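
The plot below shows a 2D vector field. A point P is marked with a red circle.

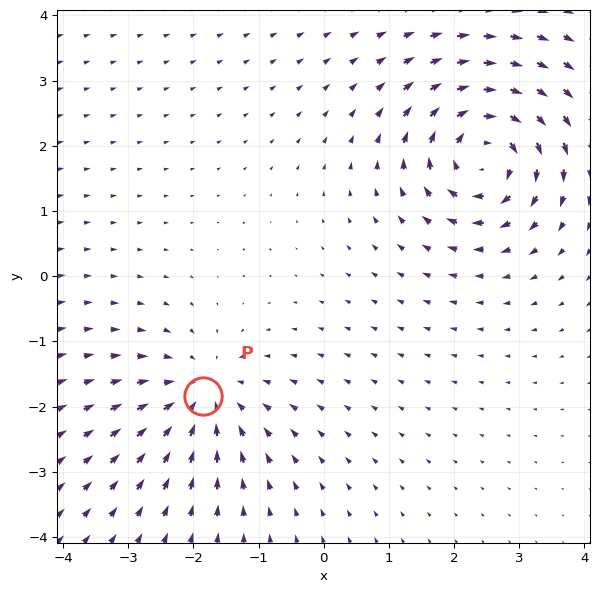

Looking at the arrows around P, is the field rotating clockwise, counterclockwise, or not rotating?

Near P at (-1.9, -1.8) the arrows show no circulation. The curl there is ≈0.

not rotating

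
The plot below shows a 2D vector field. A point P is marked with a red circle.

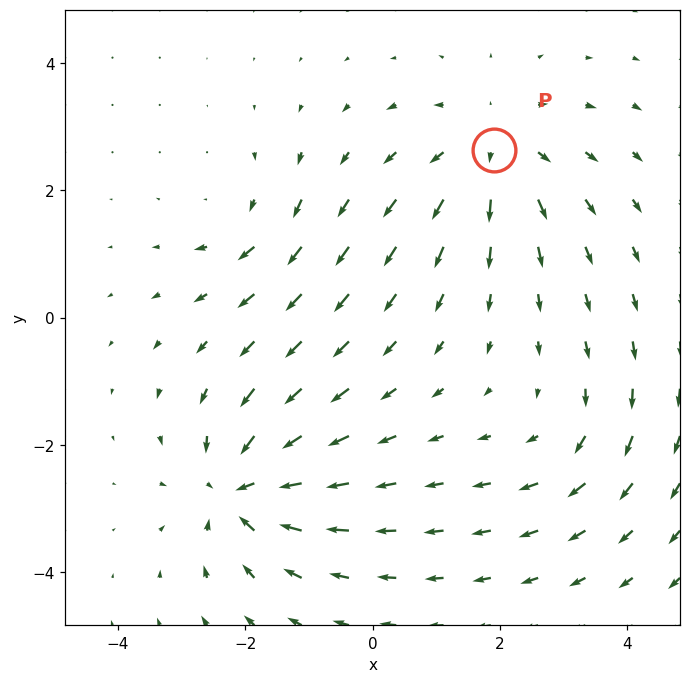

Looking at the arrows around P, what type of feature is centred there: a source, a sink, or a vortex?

source

At P (1.9, 2.6) the arrows spread outward. Divergence about +4, curl ≈0 — positive divergence with near-zero curl is a source.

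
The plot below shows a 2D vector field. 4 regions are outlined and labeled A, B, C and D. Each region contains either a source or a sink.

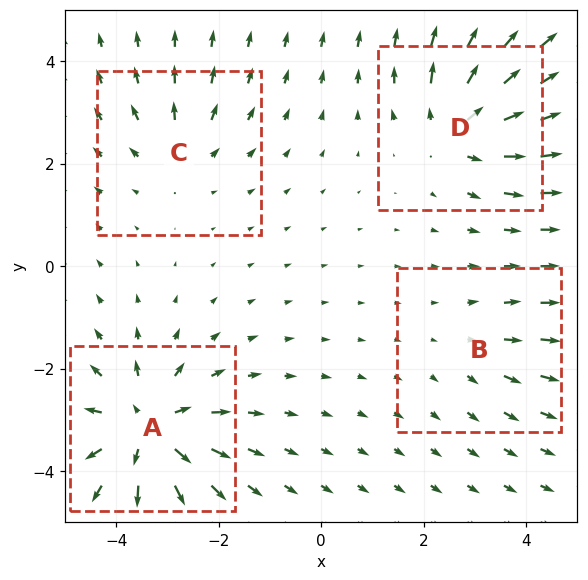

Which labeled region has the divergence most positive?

Divergence at each region's feature centre — A: about +7, B: about +2, C: about +3, D: about +5. Region A is most positive.

A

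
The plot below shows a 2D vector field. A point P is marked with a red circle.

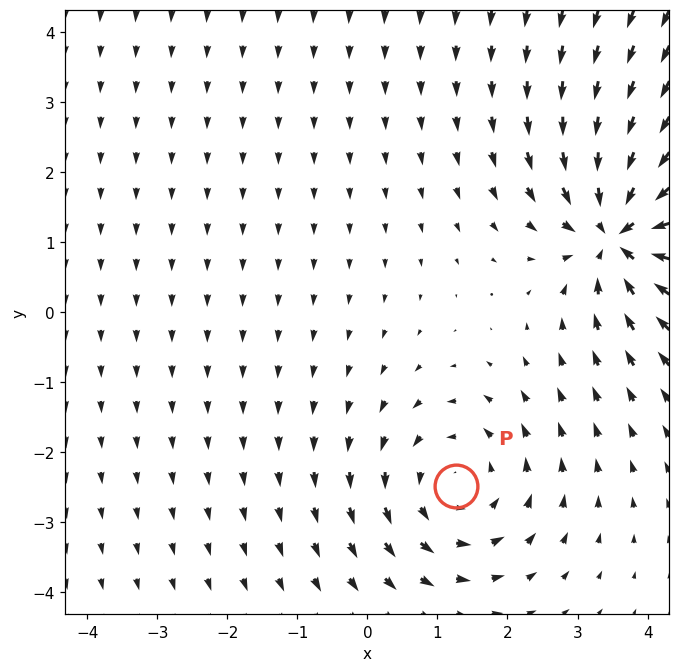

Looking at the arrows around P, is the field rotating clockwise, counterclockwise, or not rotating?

counterclockwise

Near P at (1.3, -2.5) the arrows circulate counterclockwise. The curl (z-component) there is about +2; positive curl means counterclockwise rotation.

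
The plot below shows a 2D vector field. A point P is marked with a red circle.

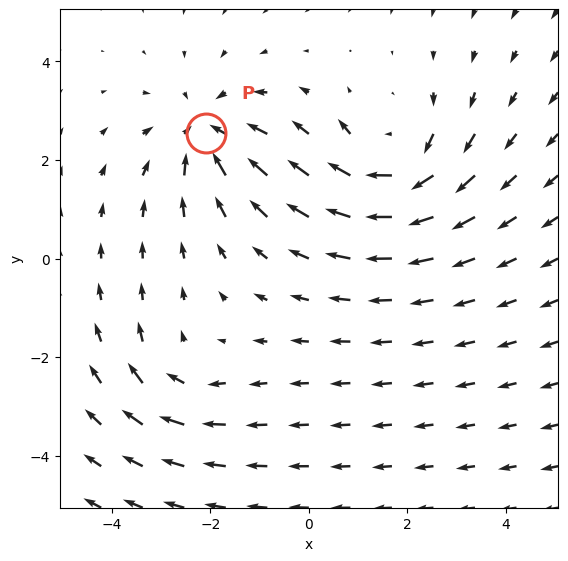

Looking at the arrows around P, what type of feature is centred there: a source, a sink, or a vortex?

At P (-2.1, 2.5) the arrows converge inward. Divergence about -4, curl ≈0 — negative divergence with near-zero curl is a sink.

sink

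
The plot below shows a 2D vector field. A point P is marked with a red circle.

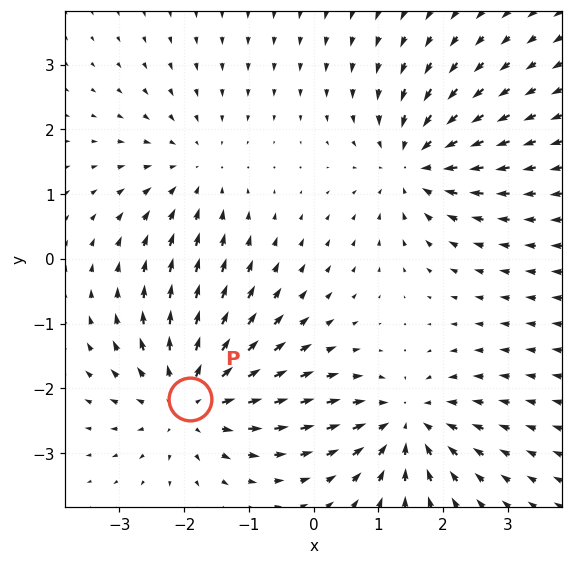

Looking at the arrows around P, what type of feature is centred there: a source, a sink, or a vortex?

At P (-1.9, -2.2) the arrows spread outward. Divergence about +4, curl ≈0 — positive divergence with near-zero curl is a source.

source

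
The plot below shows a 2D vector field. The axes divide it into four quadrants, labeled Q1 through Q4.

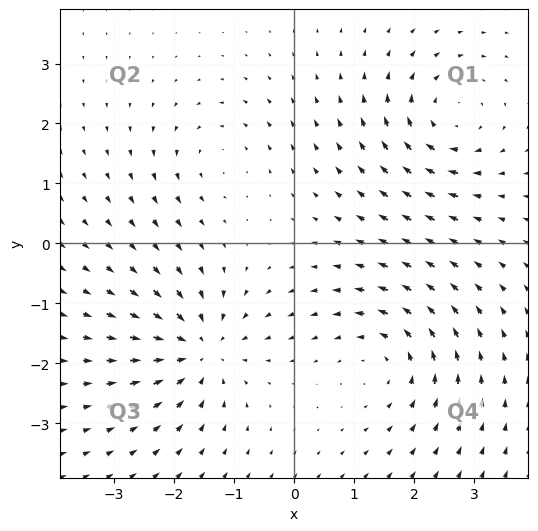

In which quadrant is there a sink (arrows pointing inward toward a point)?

The sink sits at approximately (-1.6, -1.8), which lies in quadrant Q3. The divergence there is about -6, negative as expected for a sink.

Q3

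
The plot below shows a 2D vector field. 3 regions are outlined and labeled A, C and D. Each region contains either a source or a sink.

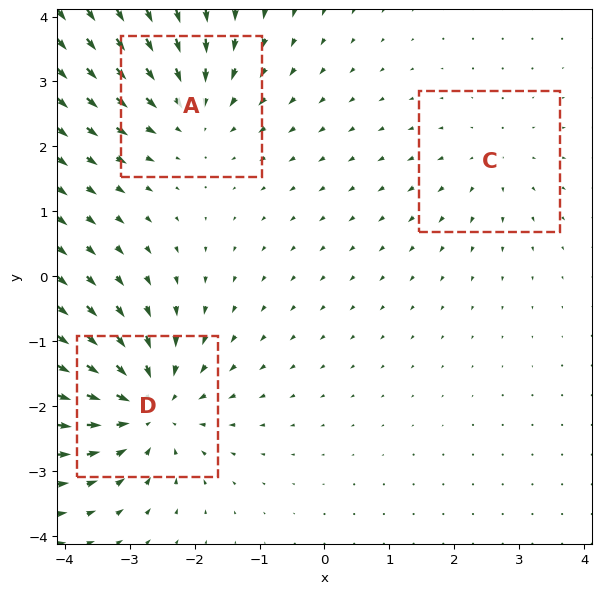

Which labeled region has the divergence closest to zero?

Divergence at each region's feature centre — A: about -3, C: about +2, D: about -5. Region C is closest to zero.

C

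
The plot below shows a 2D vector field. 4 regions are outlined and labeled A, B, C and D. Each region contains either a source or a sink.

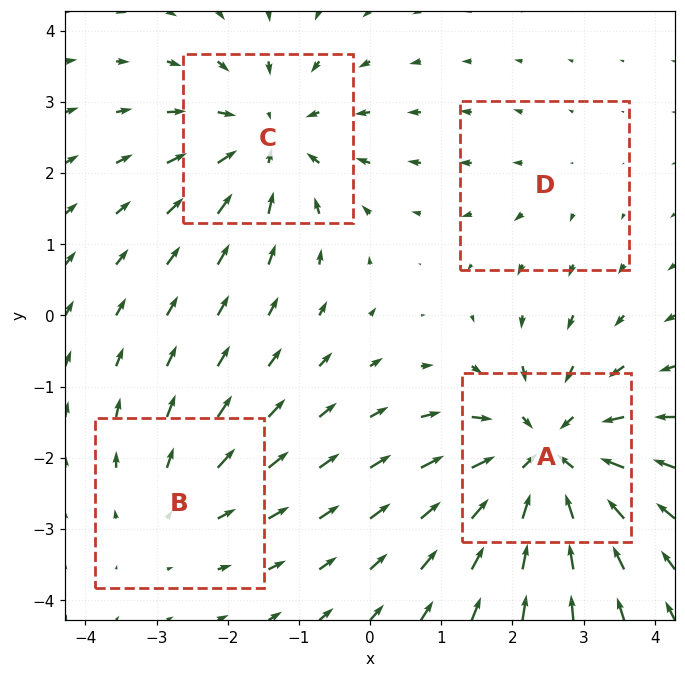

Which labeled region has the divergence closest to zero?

D

Divergence at each region's feature centre — A: about -6, B: about +3, C: about -4, D: about +2. Region D is closest to zero.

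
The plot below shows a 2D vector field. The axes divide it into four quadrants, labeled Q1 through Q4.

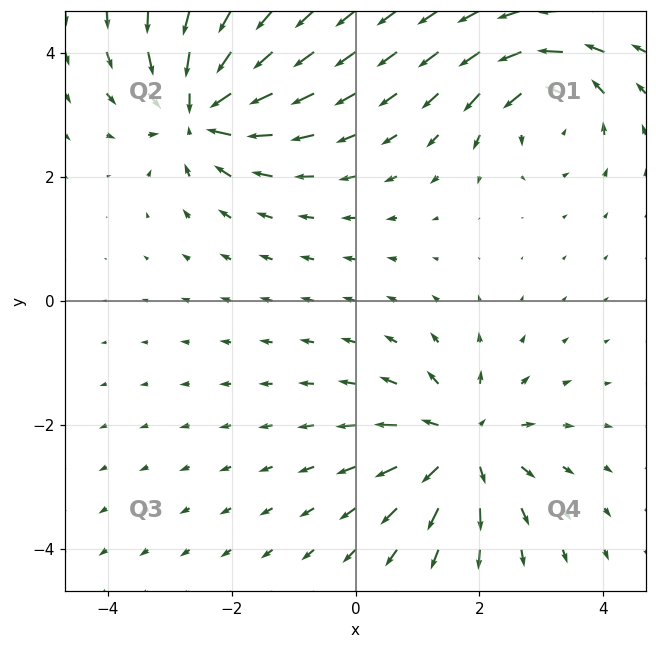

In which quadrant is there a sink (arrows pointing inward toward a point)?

Q2

The sink sits at approximately (-2.5, 3.1), which lies in quadrant Q2. The divergence there is about -6, negative as expected for a sink.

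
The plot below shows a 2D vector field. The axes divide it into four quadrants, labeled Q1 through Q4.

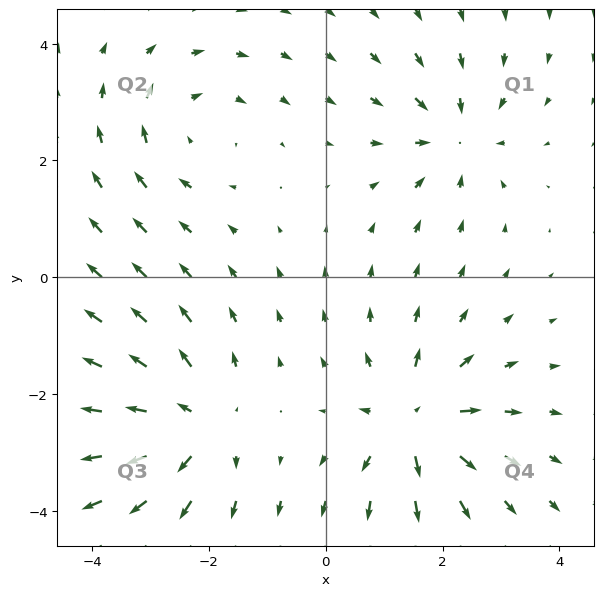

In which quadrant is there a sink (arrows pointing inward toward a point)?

Q1

The sink sits at approximately (2.2, 2.4), which lies in quadrant Q1. The divergence there is about -4, negative as expected for a sink.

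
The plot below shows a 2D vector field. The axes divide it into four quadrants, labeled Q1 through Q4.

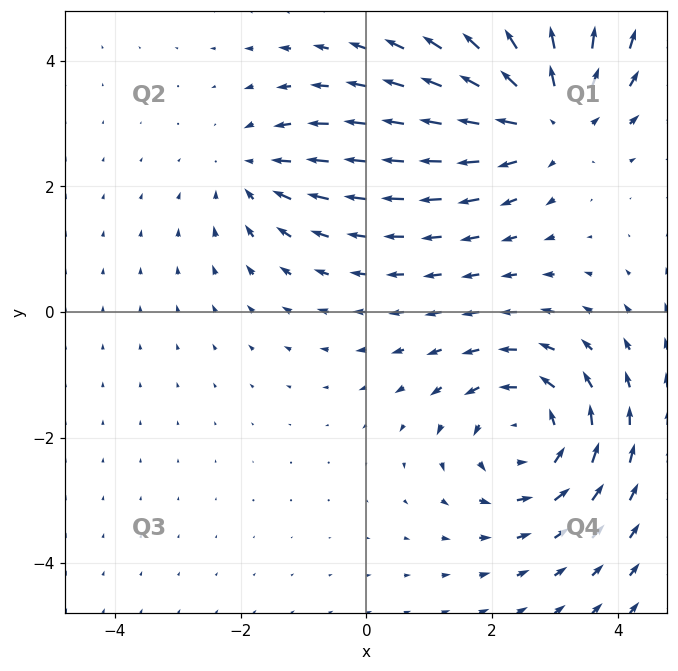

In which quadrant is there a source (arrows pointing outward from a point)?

Q1

The source sits at approximately (2.9, 3.1), which lies in quadrant Q1. The divergence there is about +4, positive as expected for a source.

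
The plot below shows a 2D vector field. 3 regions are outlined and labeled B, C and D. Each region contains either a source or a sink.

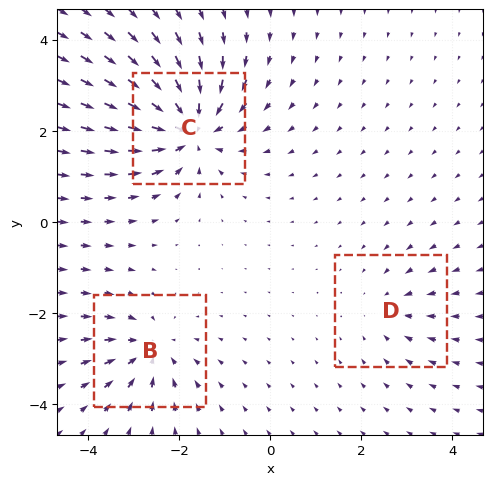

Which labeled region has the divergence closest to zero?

D

Divergence at each region's feature centre — B: about -4, C: about -6, D: about -2. Region D is closest to zero.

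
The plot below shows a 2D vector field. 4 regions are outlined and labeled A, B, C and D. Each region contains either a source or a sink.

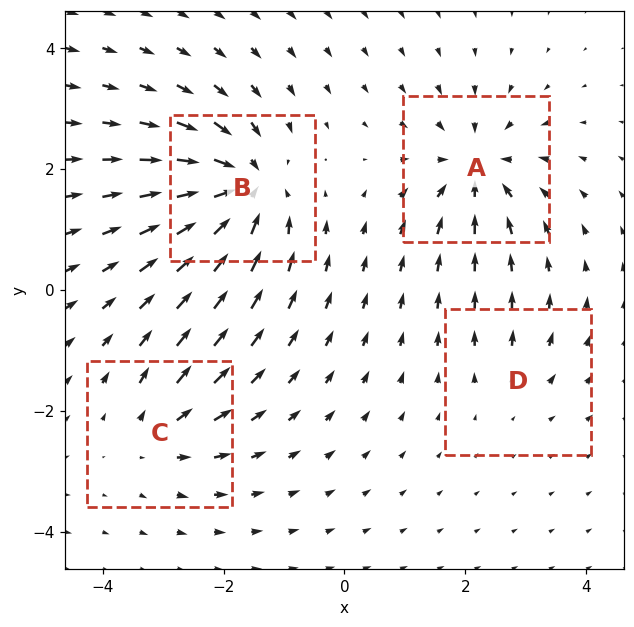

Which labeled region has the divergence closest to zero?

Divergence at each region's feature centre — A: about -6, B: about -8, C: about +4, D: about +2. Region D is closest to zero.

D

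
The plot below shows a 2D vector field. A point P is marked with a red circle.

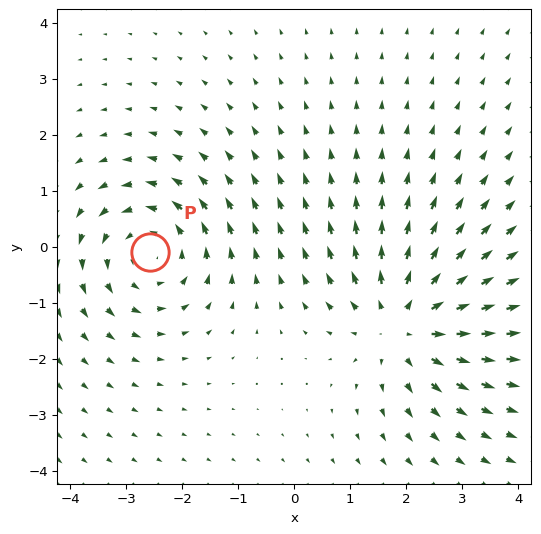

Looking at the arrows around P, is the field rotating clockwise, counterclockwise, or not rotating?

Near P at (-2.6, -0.1) the arrows circulate counterclockwise. The curl (z-component) there is about +4; positive curl means counterclockwise rotation.

counterclockwise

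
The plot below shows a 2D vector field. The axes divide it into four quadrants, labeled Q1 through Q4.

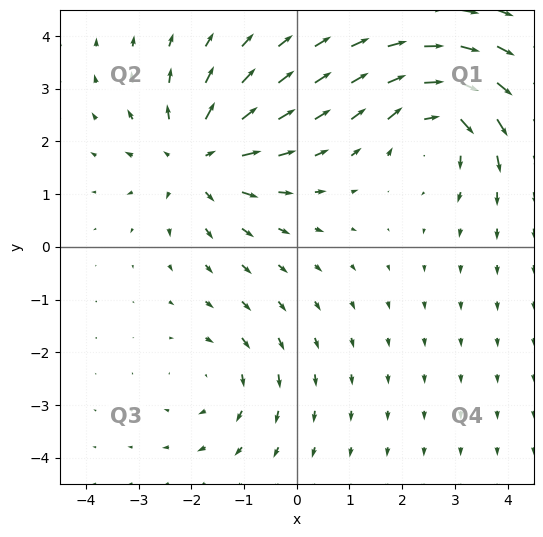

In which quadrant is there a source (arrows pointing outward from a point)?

The source sits at approximately (-1.9, 1.7), which lies in quadrant Q2. The divergence there is about +5, positive as expected for a source.

Q2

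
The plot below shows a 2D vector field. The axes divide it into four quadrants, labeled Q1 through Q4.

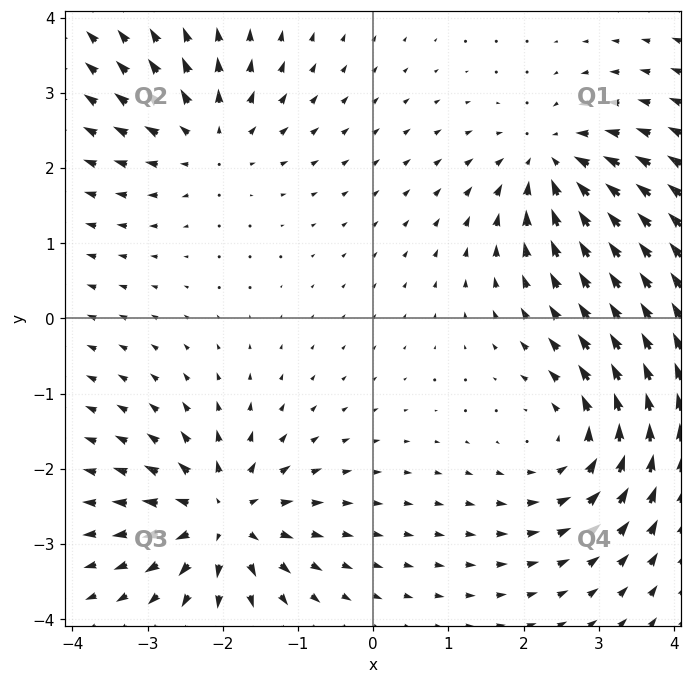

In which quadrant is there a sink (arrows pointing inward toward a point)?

The sink sits at approximately (2.4, 2.1), which lies in quadrant Q1. The divergence there is about -5, negative as expected for a sink.

Q1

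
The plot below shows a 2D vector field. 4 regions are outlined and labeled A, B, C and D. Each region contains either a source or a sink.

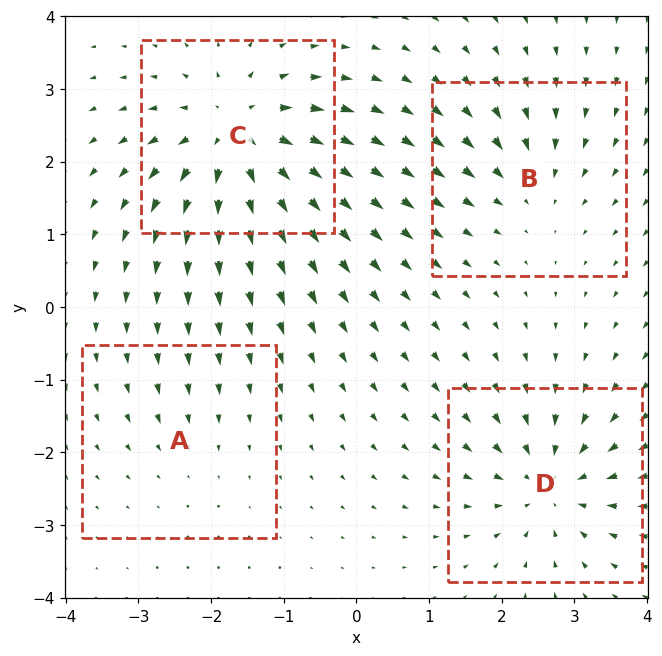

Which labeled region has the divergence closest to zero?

A

Divergence at each region's feature centre — A: about -2, B: about -4, C: about +8, D: about -6. Region A is closest to zero.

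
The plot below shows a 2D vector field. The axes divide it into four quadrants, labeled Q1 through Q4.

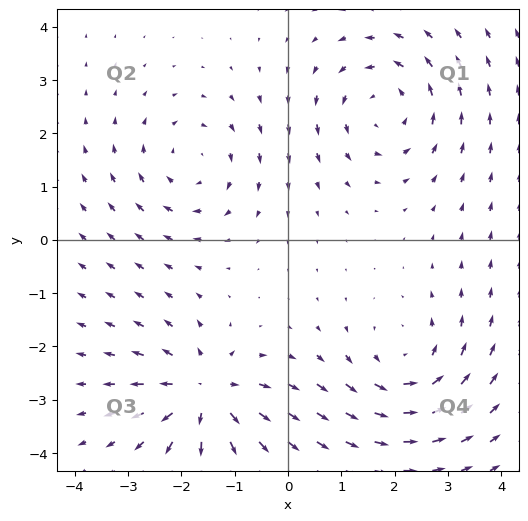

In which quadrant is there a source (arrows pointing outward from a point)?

The source sits at approximately (-1.5, -2.9), which lies in quadrant Q3. The divergence there is about +5, positive as expected for a source.

Q3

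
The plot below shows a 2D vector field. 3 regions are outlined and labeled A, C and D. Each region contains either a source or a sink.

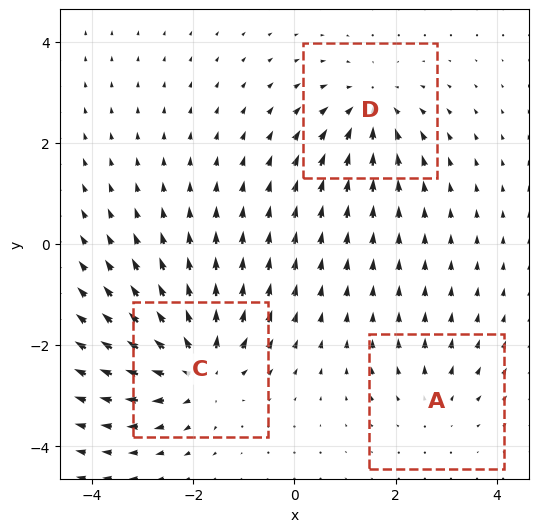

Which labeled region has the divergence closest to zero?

Divergence at each region's feature centre — A: about +2, C: about +5, D: about -4. Region A is closest to zero.

A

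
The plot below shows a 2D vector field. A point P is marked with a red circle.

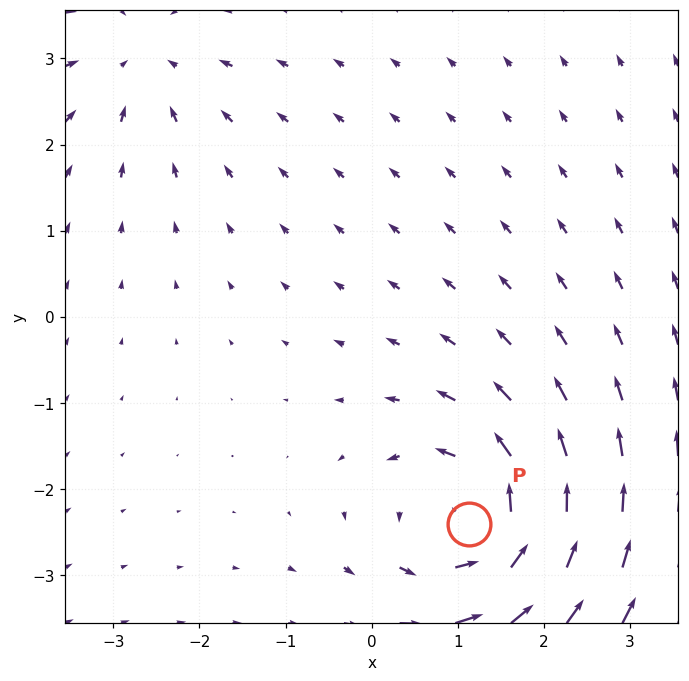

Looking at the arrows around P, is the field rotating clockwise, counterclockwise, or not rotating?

Near P at (1.1, -2.4) the arrows circulate counterclockwise. The curl (z-component) there is about +5; positive curl means counterclockwise rotation.

counterclockwise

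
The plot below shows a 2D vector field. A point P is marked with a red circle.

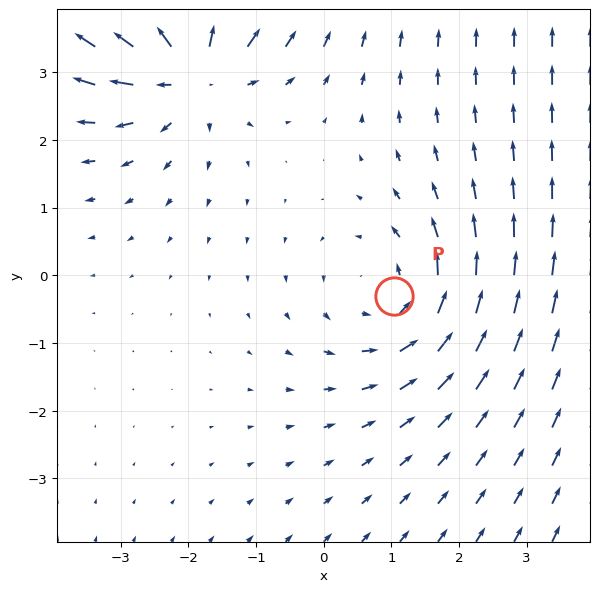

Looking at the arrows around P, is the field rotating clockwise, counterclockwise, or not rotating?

Near P at (1.0, -0.3) the arrows circulate counterclockwise. The curl (z-component) there is about +2; positive curl means counterclockwise rotation.

counterclockwise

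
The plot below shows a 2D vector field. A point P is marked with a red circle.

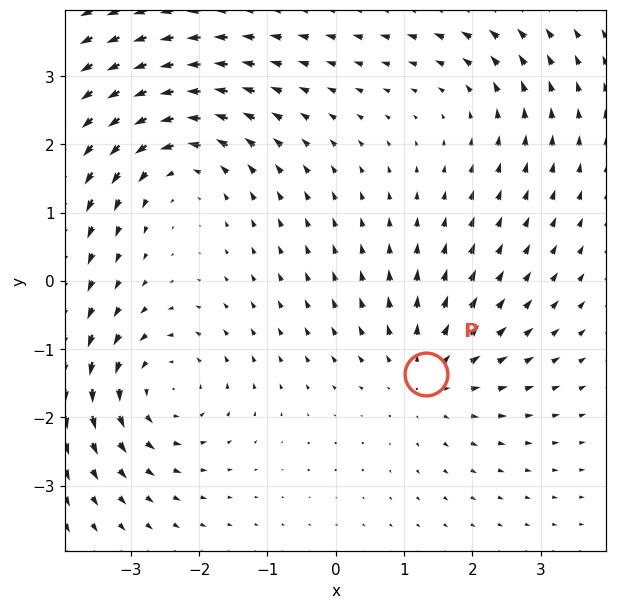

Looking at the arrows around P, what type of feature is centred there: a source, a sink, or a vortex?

source

At P (1.3, -1.4) the arrows spread outward. Divergence about +4, curl ≈0 — positive divergence with near-zero curl is a source.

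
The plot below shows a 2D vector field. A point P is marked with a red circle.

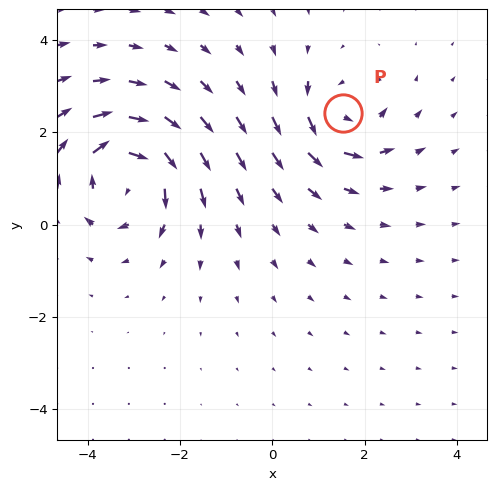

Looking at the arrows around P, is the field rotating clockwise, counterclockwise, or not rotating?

counterclockwise

Near P at (1.5, 2.4) the arrows circulate counterclockwise. The curl (z-component) there is about +4; positive curl means counterclockwise rotation.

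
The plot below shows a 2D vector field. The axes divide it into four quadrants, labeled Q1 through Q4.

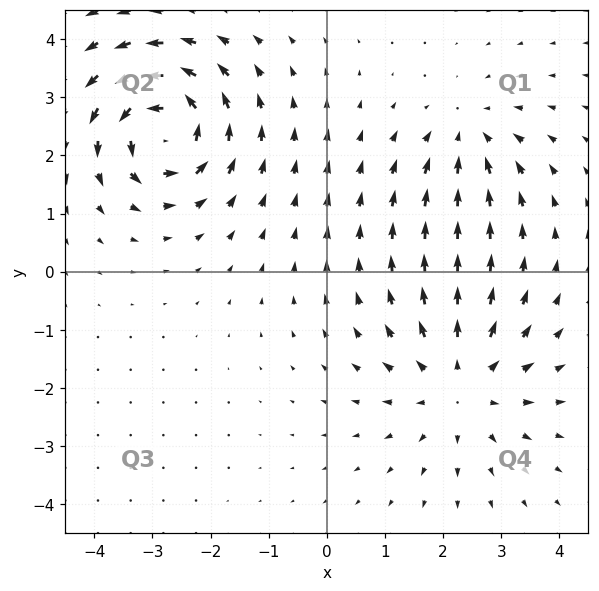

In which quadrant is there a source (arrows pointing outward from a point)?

The source sits at approximately (2.3, -1.9), which lies in quadrant Q4. The divergence there is about +4, positive as expected for a source.

Q4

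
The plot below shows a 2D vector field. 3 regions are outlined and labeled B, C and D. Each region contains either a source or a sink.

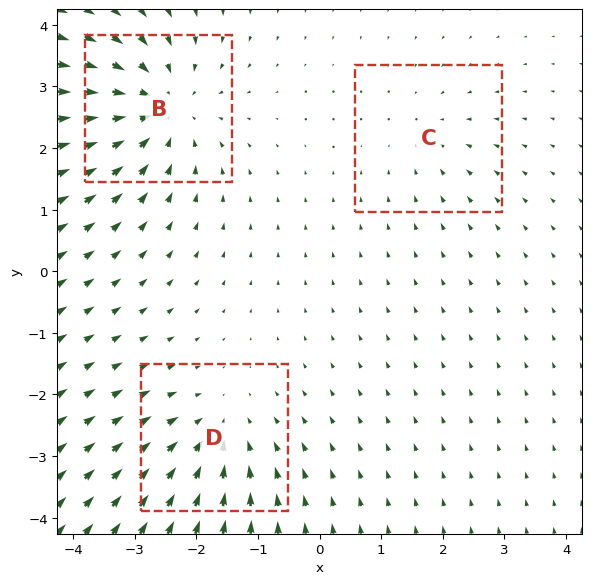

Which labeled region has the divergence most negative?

B

Divergence at each region's feature centre — B: about -4, C: about -2, D: about -3. Region B is most negative.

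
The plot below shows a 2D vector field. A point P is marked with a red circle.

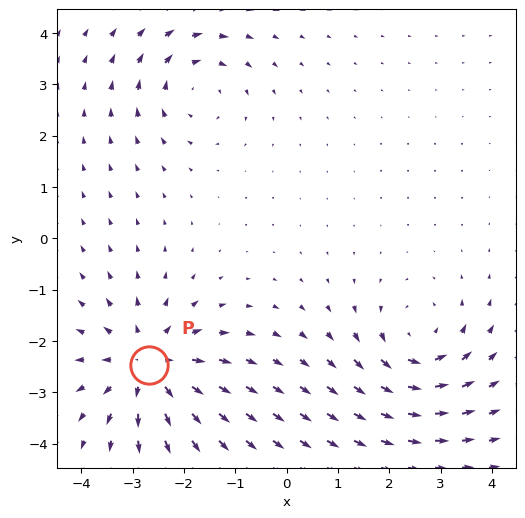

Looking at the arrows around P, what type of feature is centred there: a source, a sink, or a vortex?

source

At P (-2.7, -2.5) the arrows spread outward. Divergence about +5, curl ≈0 — positive divergence with near-zero curl is a source.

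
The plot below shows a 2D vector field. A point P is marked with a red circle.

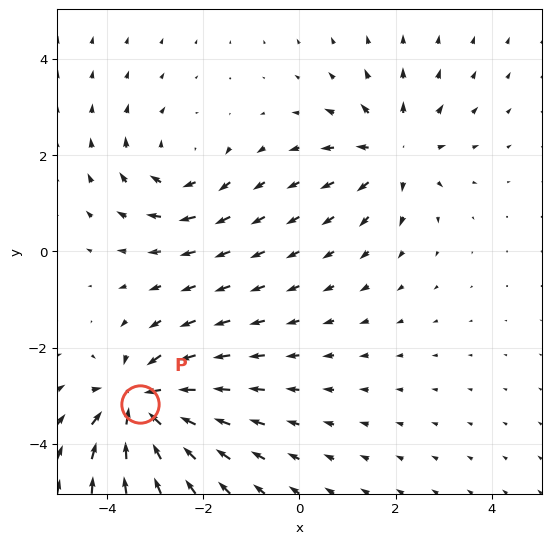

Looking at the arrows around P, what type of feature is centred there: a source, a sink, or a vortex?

sink

At P (-3.3, -3.2) the arrows converge inward. Divergence about -6, curl ≈0 — negative divergence with near-zero curl is a sink.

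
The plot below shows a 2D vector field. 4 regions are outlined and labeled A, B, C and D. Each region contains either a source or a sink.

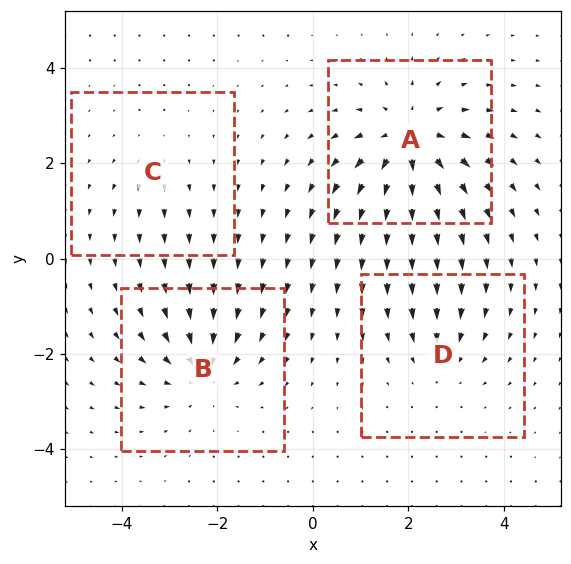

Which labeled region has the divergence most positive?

A

Divergence at each region's feature centre — A: about +7, B: about -5, C: about +2, D: about -3. Region A is most positive.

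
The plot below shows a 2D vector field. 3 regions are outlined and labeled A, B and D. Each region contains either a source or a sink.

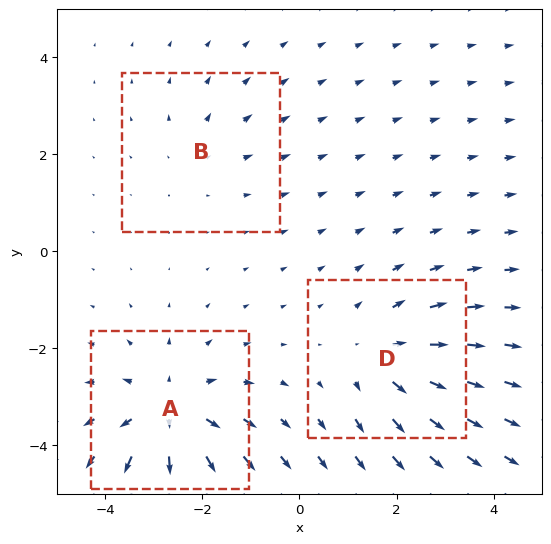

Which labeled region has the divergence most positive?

A

Divergence at each region's feature centre — A: about +4, B: about +2, D: about +3. Region A is most positive.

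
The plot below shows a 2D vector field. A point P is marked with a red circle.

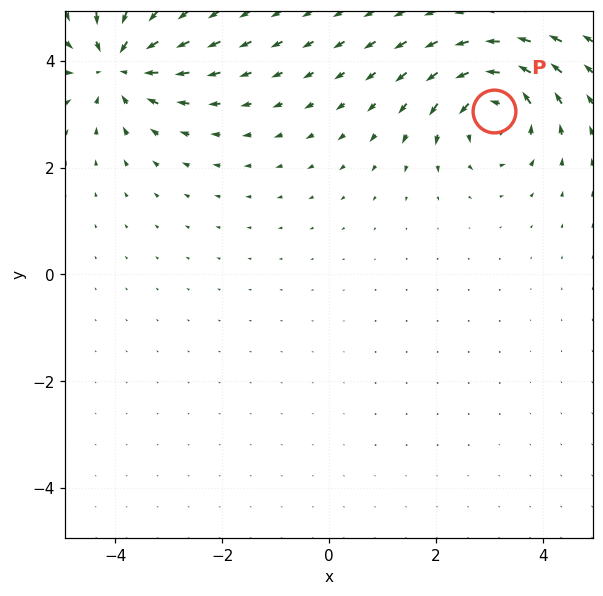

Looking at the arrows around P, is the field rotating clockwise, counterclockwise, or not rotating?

Near P at (3.1, 3.1) the arrows circulate counterclockwise. The curl (z-component) there is about +5; positive curl means counterclockwise rotation.

counterclockwise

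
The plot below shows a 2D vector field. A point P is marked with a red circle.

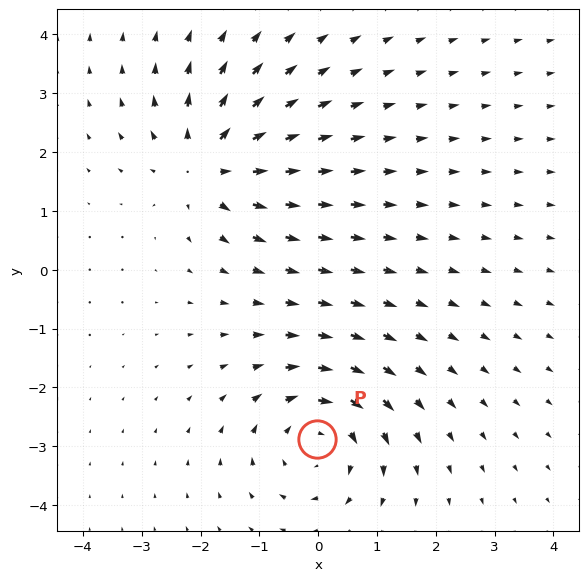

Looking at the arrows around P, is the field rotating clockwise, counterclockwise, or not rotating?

clockwise

Near P at (-0.0, -2.9) the arrows circulate clockwise. The curl (z-component) there is about -4; negative curl means clockwise rotation.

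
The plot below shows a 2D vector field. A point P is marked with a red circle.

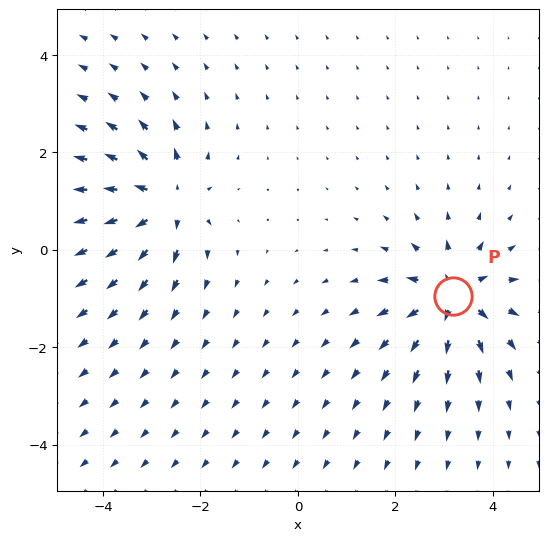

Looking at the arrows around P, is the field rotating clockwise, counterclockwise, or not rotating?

not rotating

Near P at (3.2, -1.0) the arrows show no circulation. The curl there is ≈0.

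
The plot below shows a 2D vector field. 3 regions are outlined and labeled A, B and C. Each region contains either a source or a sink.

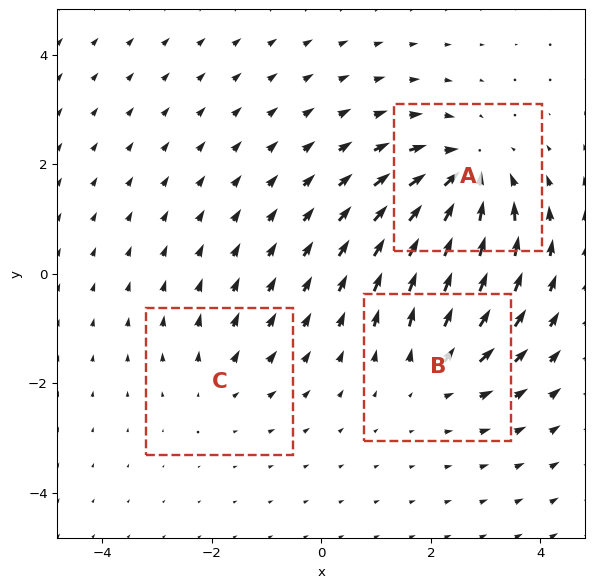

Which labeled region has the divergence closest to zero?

Divergence at each region's feature centre — A: about -4, B: about +3, C: about +2. Region C is closest to zero.

C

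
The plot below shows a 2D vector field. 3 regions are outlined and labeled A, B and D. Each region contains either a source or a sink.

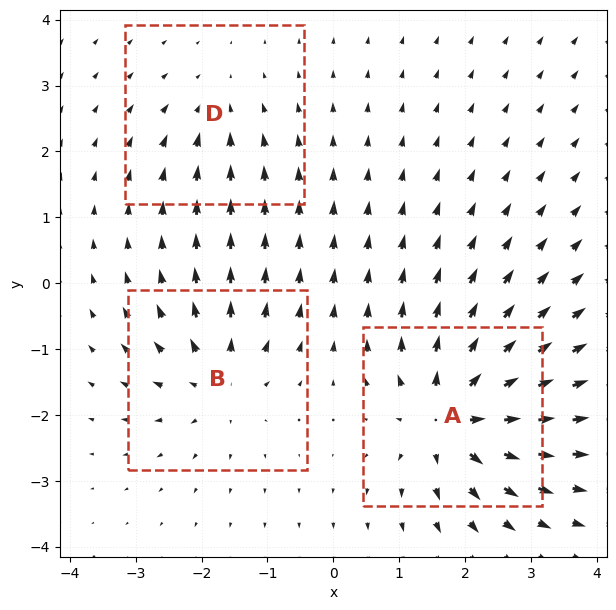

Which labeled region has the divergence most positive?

A

Divergence at each region's feature centre — A: about +6, B: about +4, D: about -2. Region A is most positive.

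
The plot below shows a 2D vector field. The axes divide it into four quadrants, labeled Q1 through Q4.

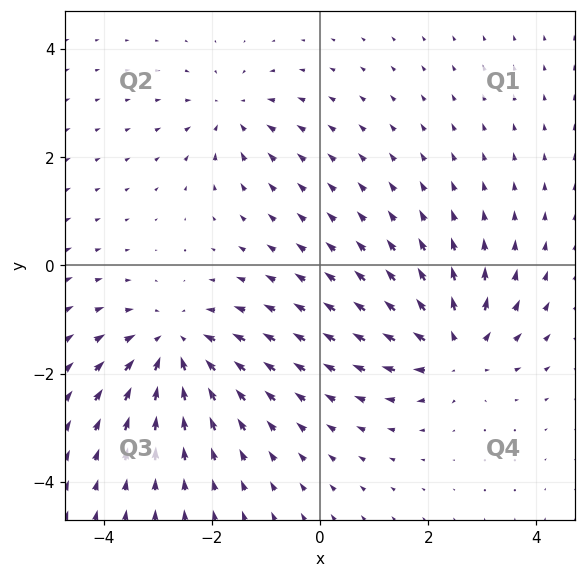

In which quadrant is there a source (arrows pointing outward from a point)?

The source sits at approximately (2.5, -1.5), which lies in quadrant Q4. The divergence there is about +5, positive as expected for a source.

Q4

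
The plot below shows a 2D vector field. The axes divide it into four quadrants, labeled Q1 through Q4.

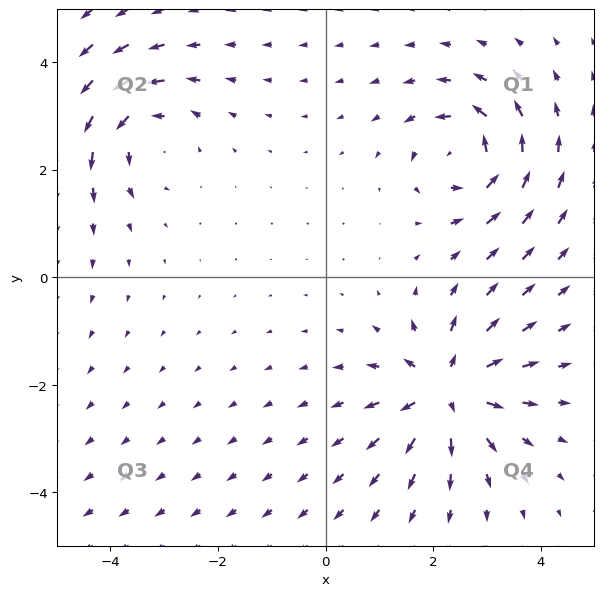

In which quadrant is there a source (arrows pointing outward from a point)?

The source sits at approximately (2.3, -2.1), which lies in quadrant Q4. The divergence there is about +5, positive as expected for a source.

Q4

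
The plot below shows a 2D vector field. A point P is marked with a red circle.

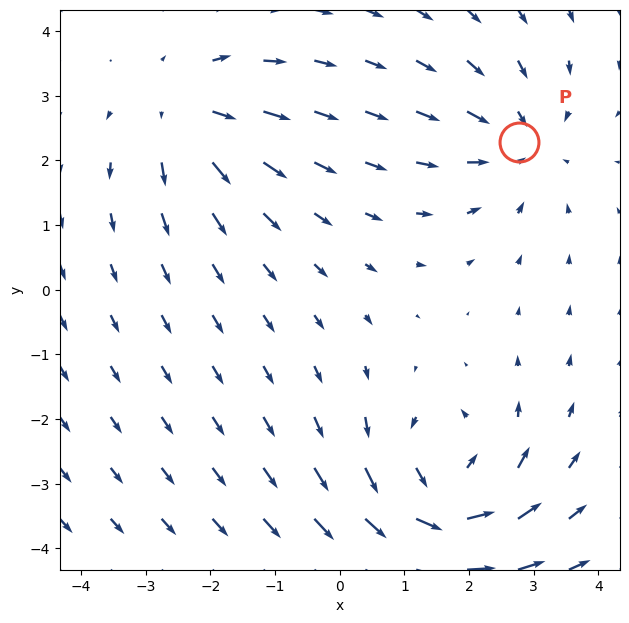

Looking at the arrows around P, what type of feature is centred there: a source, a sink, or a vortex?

sink

At P (2.8, 2.3) the arrows converge inward. Divergence about -3, curl ≈0 — negative divergence with near-zero curl is a sink.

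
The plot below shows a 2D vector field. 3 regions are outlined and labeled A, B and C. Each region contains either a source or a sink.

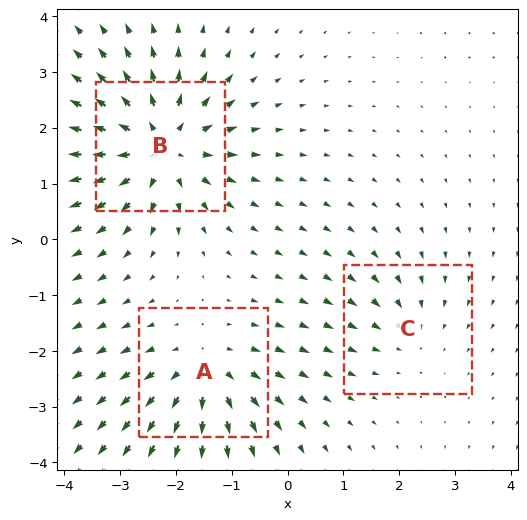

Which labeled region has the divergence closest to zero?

C

Divergence at each region's feature centre — A: about +4, B: about +5, C: about -2. Region C is closest to zero.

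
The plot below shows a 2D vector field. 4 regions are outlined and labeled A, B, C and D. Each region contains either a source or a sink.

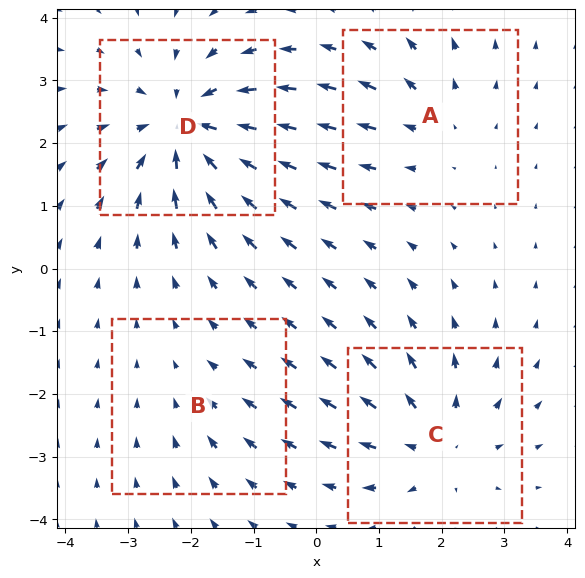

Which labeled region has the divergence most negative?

D

Divergence at each region's feature centre — A: about +3, B: about -2, C: about +4, D: about -6. Region D is most negative.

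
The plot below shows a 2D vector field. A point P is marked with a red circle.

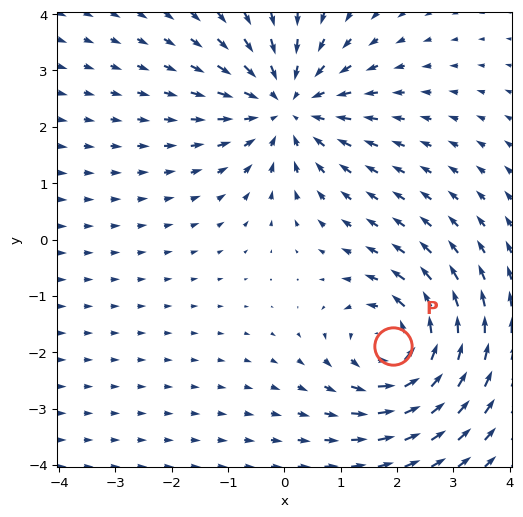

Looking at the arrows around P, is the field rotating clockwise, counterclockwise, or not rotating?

Near P at (1.9, -1.9) the arrows circulate counterclockwise. The curl (z-component) there is about +4; positive curl means counterclockwise rotation.

counterclockwise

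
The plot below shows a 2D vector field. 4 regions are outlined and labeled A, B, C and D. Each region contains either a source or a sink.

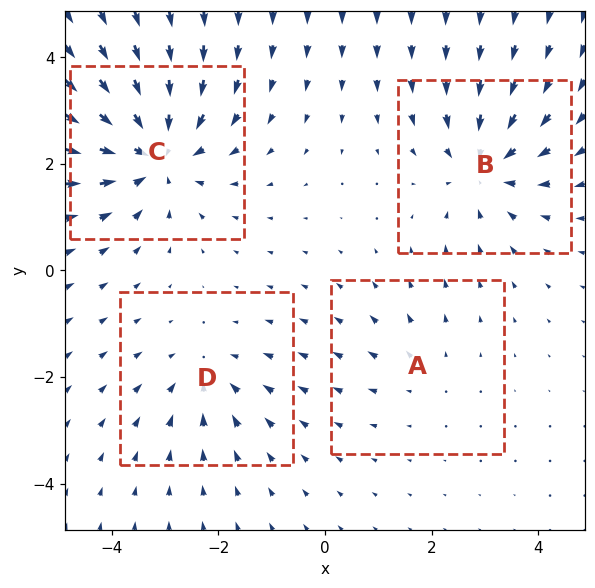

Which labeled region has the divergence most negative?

C

Divergence at each region's feature centre — A: about +2, B: about -5, C: about -6, D: about -3. Region C is most negative.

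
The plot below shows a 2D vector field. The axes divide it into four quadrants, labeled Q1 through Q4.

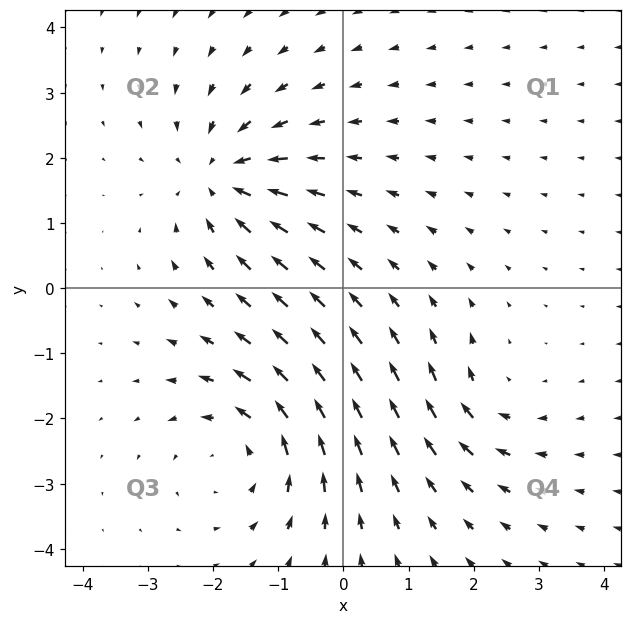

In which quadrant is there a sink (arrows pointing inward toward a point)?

The sink sits at approximately (-1.9, 1.7), which lies in quadrant Q2. The divergence there is about -5, negative as expected for a sink.

Q2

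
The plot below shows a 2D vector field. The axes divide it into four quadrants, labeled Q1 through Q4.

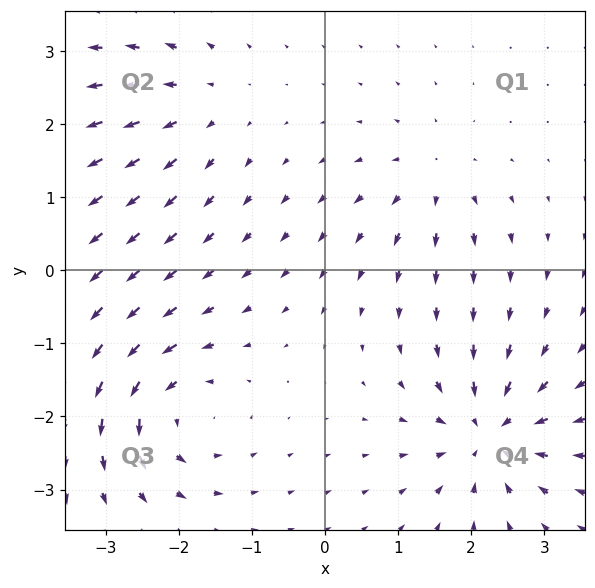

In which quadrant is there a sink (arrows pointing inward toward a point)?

The sink sits at approximately (2.2, -2.2), which lies in quadrant Q4. The divergence there is about -6, negative as expected for a sink.

Q4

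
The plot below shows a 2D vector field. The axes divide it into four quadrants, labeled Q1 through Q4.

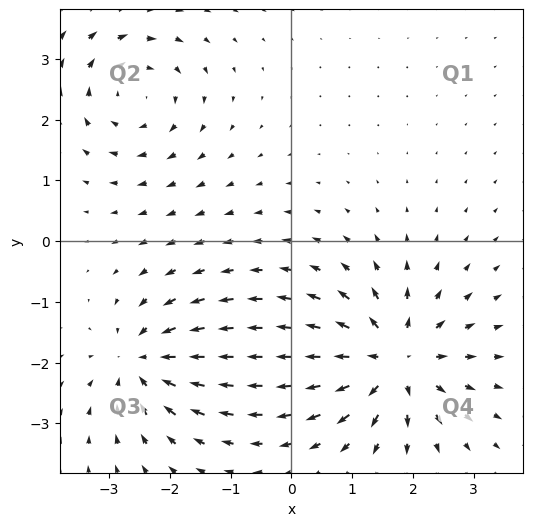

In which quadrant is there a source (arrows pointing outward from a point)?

Q4

The source sits at approximately (1.7, -2.0), which lies in quadrant Q4. The divergence there is about +6, positive as expected for a source.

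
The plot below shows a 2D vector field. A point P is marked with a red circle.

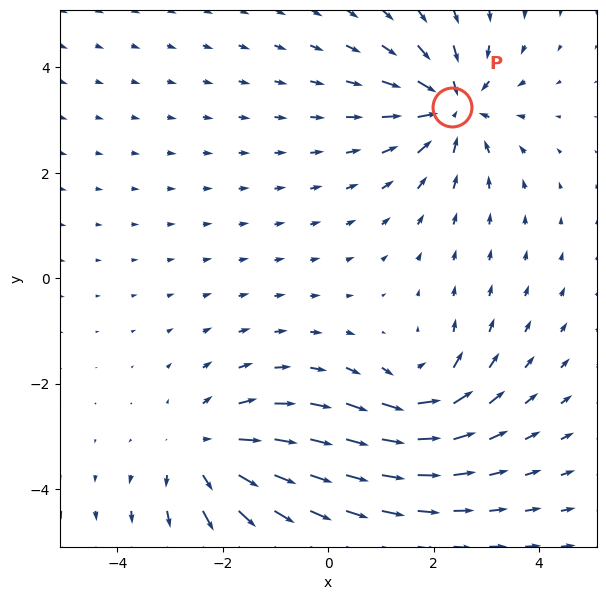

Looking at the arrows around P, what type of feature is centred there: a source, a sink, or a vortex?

sink

At P (2.3, 3.3) the arrows converge inward. Divergence about -5, curl ≈0 — negative divergence with near-zero curl is a sink.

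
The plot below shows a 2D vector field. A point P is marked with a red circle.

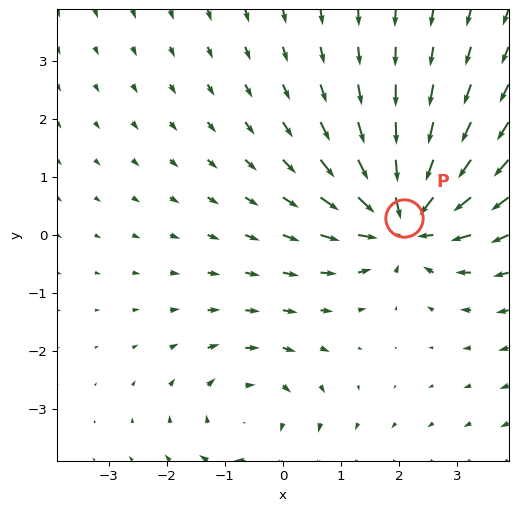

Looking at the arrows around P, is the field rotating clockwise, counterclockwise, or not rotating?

not rotating

Near P at (2.1, 0.3) the arrows show no circulation. The curl there is ≈0.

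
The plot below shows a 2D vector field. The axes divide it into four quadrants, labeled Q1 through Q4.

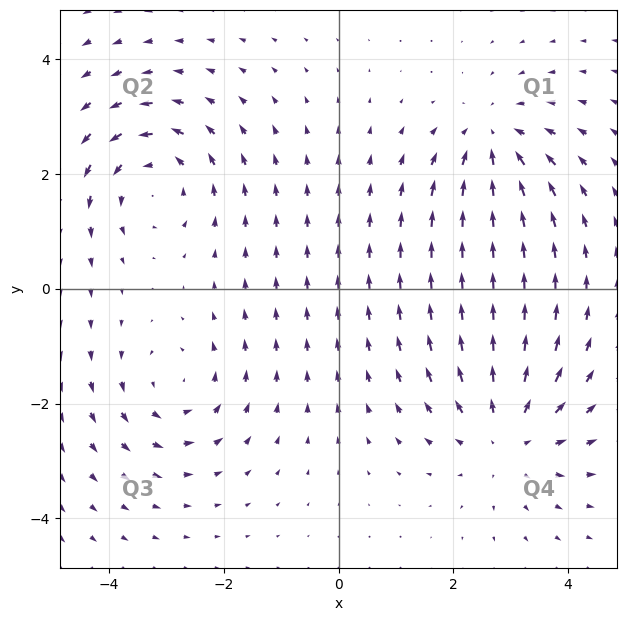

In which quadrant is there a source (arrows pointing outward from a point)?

Q4

The source sits at approximately (2.9, -2.5), which lies in quadrant Q4. The divergence there is about +4, positive as expected for a source.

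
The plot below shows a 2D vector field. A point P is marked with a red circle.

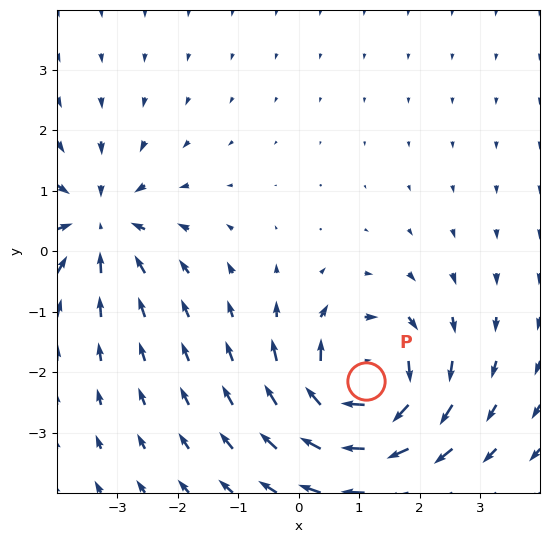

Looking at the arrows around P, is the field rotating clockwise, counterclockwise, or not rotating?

clockwise

Near P at (1.1, -2.2) the arrows circulate clockwise. The curl (z-component) there is about -6; negative curl means clockwise rotation.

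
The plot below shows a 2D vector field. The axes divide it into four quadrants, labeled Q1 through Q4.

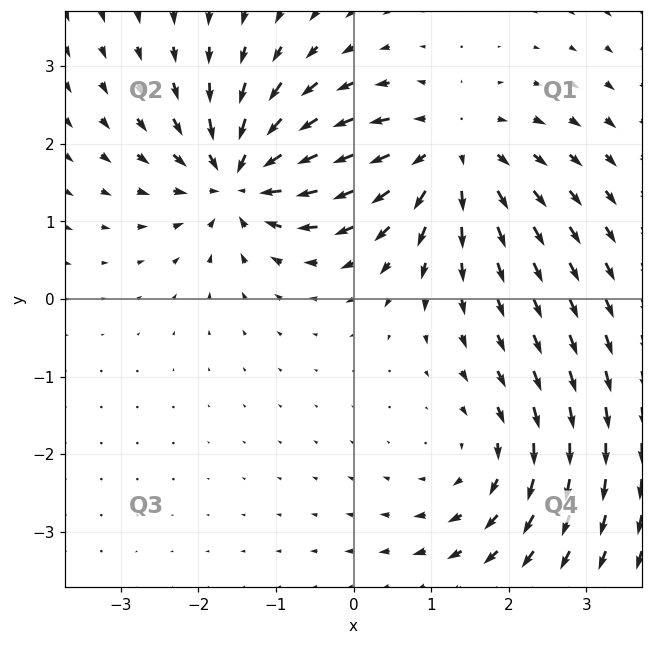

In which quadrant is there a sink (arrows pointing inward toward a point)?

The sink sits at approximately (-1.4, 1.6), which lies in quadrant Q2. The divergence there is about -7, negative as expected for a sink.

Q2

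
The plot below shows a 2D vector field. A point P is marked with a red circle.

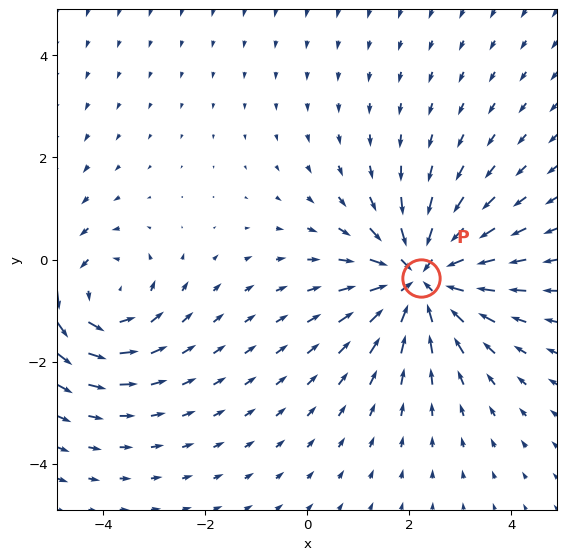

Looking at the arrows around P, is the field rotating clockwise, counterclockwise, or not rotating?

not rotating

Near P at (2.2, -0.4) the arrows show no circulation. The curl there is ≈0.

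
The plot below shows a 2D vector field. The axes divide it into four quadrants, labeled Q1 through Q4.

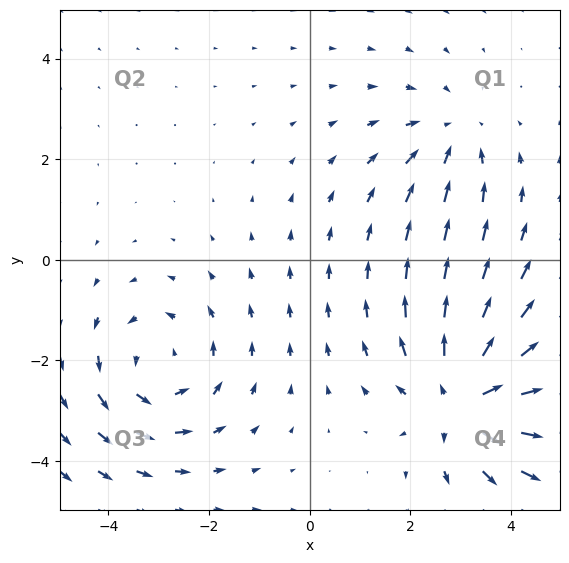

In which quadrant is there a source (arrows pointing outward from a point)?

Q4

The source sits at approximately (3.1, -2.8), which lies in quadrant Q4. The divergence there is about +4, positive as expected for a source.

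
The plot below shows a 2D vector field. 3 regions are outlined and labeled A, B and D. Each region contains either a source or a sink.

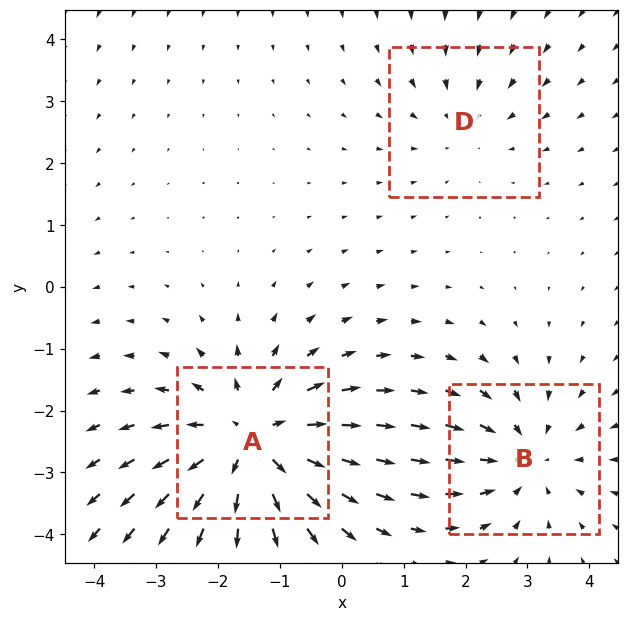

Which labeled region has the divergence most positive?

A

Divergence at each region's feature centre — A: about +4, B: about -3, D: about -2. Region A is most positive.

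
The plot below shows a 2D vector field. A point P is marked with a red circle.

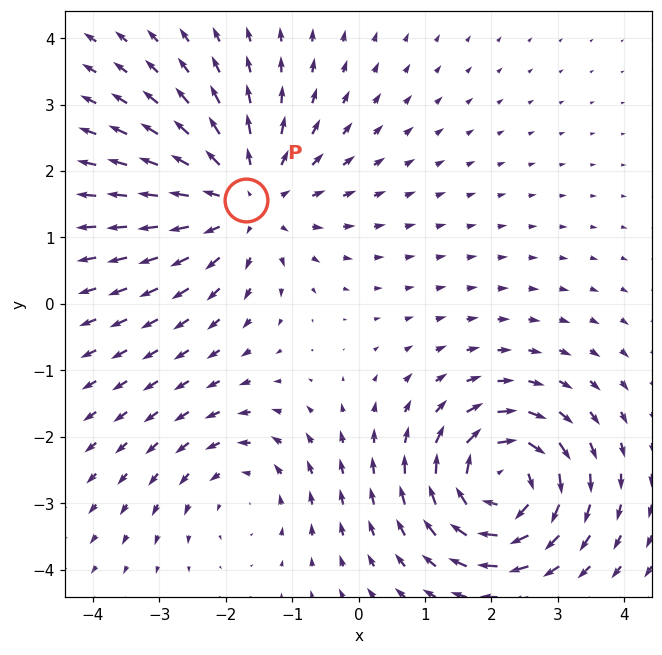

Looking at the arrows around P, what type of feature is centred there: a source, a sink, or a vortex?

source

At P (-1.7, 1.6) the arrows spread outward. Divergence about +4, curl ≈0 — positive divergence with near-zero curl is a source.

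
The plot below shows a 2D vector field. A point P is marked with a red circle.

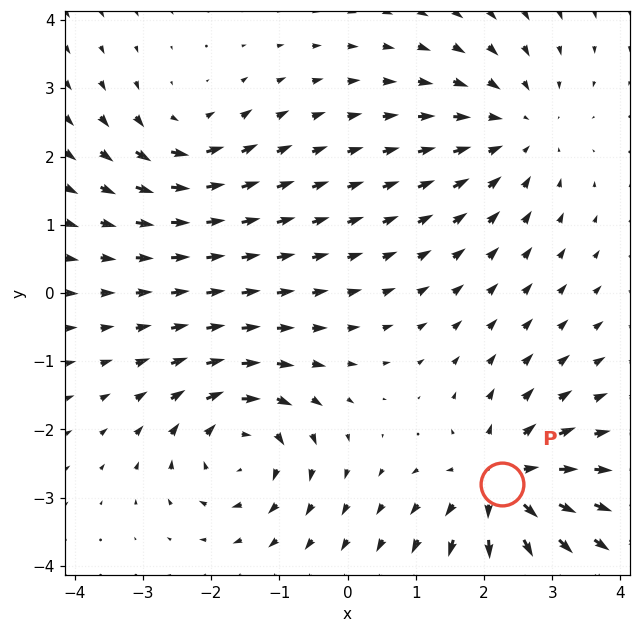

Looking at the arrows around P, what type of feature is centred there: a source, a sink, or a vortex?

At P (2.3, -2.8) the arrows spread outward. Divergence about +7, curl ≈0 — positive divergence with near-zero curl is a source.

source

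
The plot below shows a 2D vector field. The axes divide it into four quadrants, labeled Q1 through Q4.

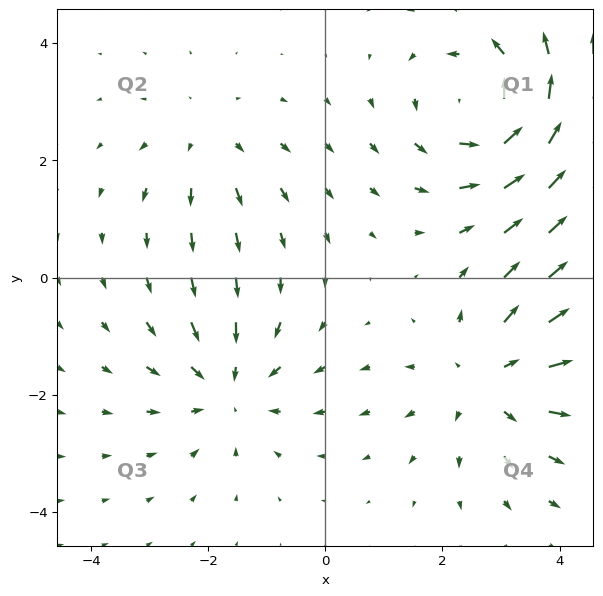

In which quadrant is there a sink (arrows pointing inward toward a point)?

Q3

The sink sits at approximately (-1.6, -1.9), which lies in quadrant Q3. The divergence there is about -3, negative as expected for a sink.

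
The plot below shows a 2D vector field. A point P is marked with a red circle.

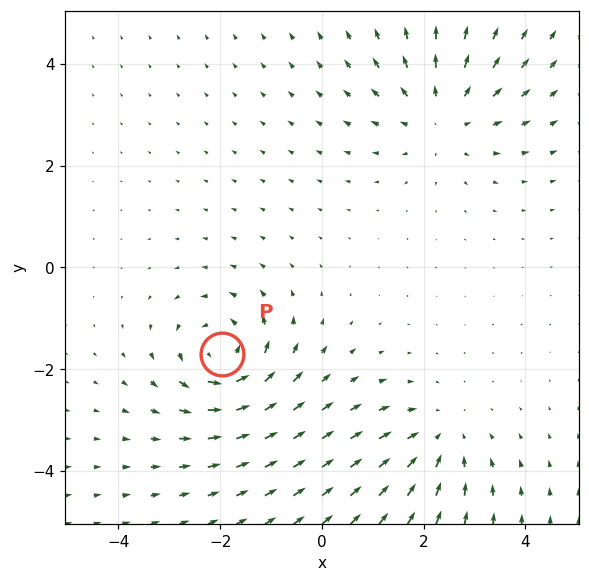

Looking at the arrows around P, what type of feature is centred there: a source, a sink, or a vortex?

vortex

At P (-2.0, -1.7) the arrows circulate counterclockwise. Divergence ≈0, curl about +5 — near-zero divergence with nonzero curl is a vortex.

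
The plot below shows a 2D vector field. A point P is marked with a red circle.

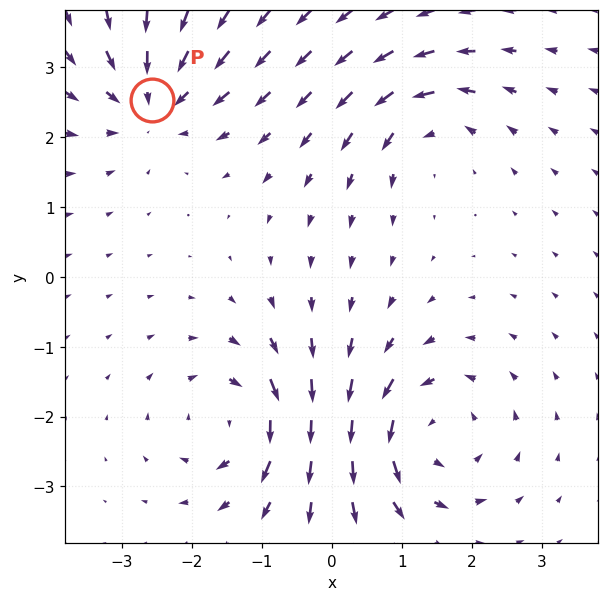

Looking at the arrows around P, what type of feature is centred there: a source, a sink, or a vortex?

At P (-2.6, 2.5) the arrows converge inward. Divergence about -5, curl ≈0 — negative divergence with near-zero curl is a sink.

sink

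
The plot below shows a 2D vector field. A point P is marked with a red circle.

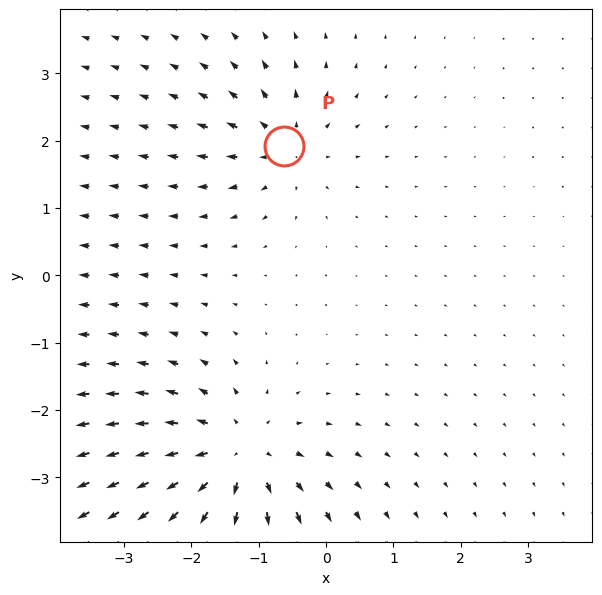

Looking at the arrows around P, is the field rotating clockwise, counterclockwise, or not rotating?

Near P at (-0.6, 1.9) the arrows show no circulation. The curl there is ≈0.

not rotating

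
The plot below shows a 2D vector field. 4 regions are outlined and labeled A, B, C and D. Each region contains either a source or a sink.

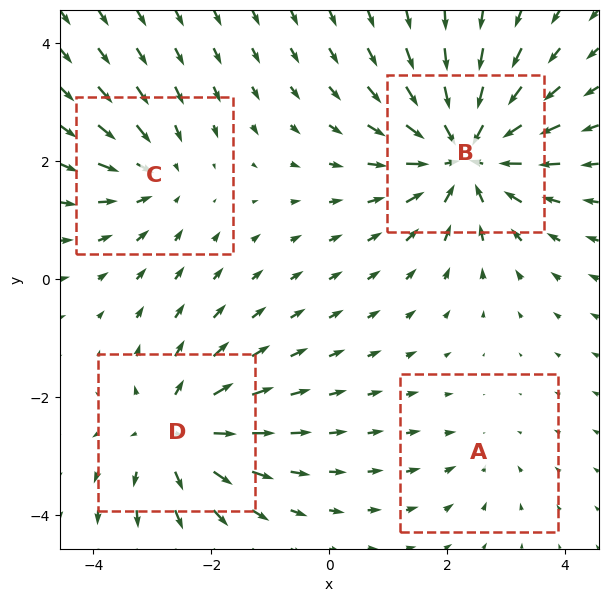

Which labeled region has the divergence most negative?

Divergence at each region's feature centre — A: about -2, B: about -7, C: about -4, D: about +5. Region B is most negative.

B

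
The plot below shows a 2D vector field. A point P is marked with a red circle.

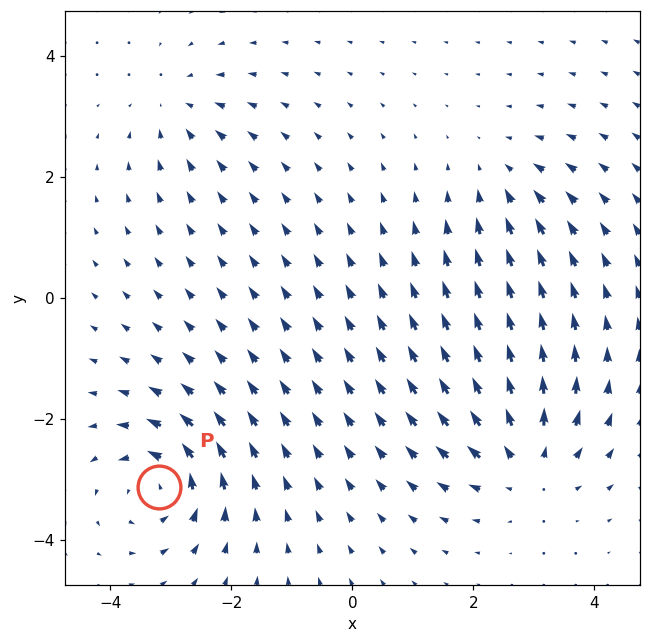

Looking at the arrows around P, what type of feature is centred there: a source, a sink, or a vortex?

At P (-3.2, -3.1) the arrows circulate counterclockwise. Divergence ≈0, curl about +6 — near-zero divergence with nonzero curl is a vortex.

vortex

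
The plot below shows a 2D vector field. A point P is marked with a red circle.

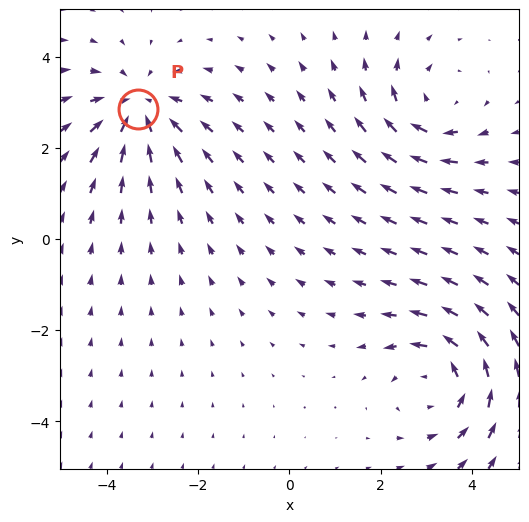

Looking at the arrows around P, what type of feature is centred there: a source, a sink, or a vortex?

sink

At P (-3.3, 2.8) the arrows converge inward. Divergence about -4, curl ≈0 — negative divergence with near-zero curl is a sink.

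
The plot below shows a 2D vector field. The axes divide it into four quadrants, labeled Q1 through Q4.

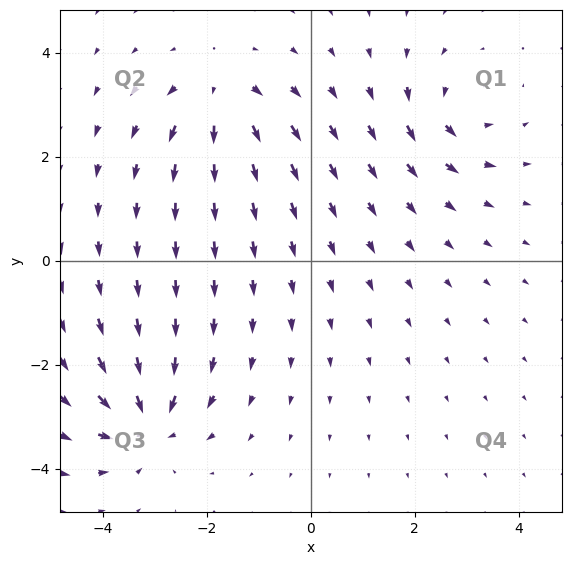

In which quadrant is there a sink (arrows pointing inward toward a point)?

The sink sits at approximately (-3.2, -3.1), which lies in quadrant Q3. The divergence there is about -5, negative as expected for a sink.

Q3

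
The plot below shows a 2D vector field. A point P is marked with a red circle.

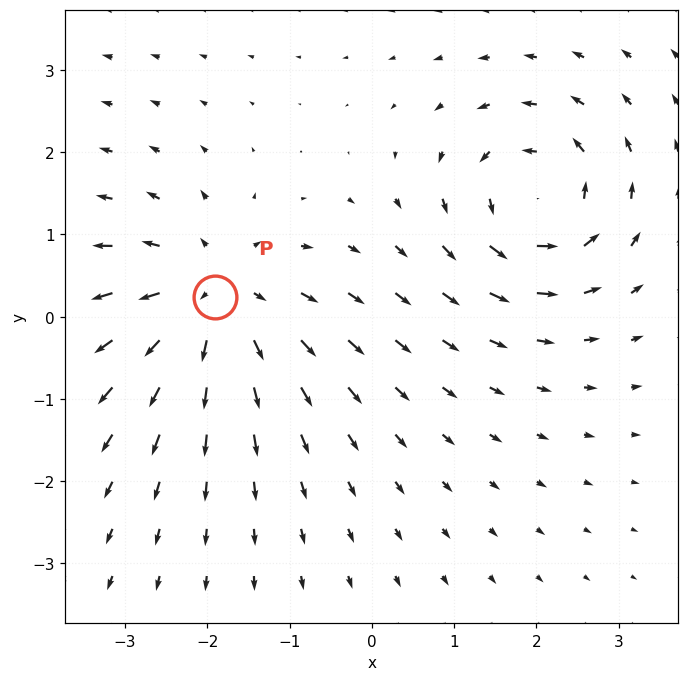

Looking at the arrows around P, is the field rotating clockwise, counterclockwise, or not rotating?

not rotating

Near P at (-1.9, 0.2) the arrows show no circulation. The curl there is ≈0.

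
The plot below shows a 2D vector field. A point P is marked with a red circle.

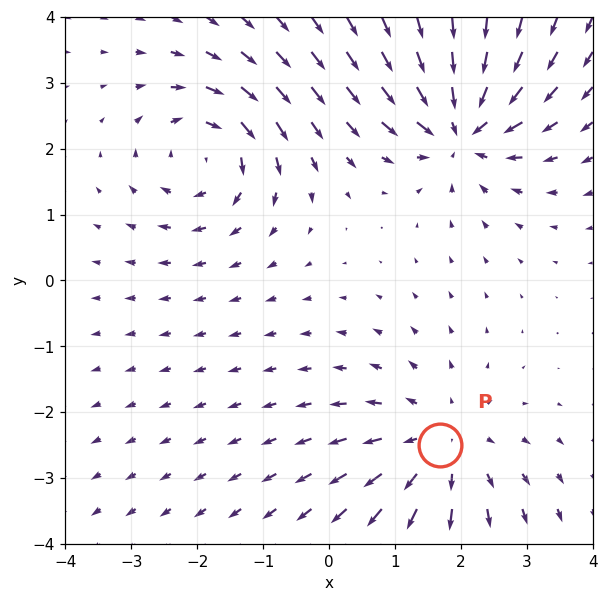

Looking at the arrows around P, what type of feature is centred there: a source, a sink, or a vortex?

At P (1.7, -2.5) the arrows spread outward. Divergence about +4, curl ≈0 — positive divergence with near-zero curl is a source.

source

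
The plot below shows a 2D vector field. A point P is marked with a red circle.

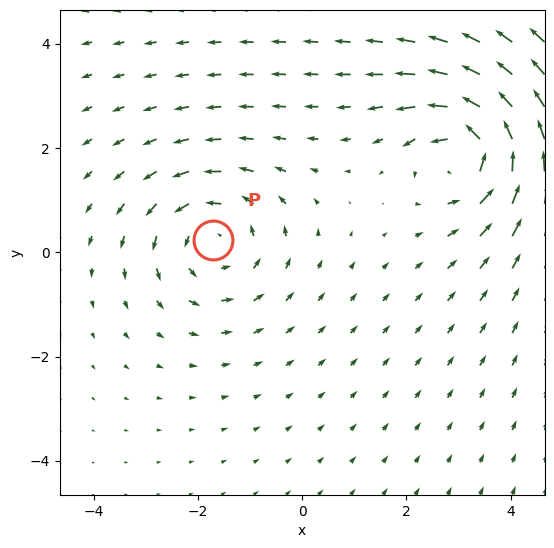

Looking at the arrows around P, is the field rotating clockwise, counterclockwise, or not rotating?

counterclockwise

Near P at (-1.7, 0.2) the arrows circulate counterclockwise. The curl (z-component) there is about +3; positive curl means counterclockwise rotation.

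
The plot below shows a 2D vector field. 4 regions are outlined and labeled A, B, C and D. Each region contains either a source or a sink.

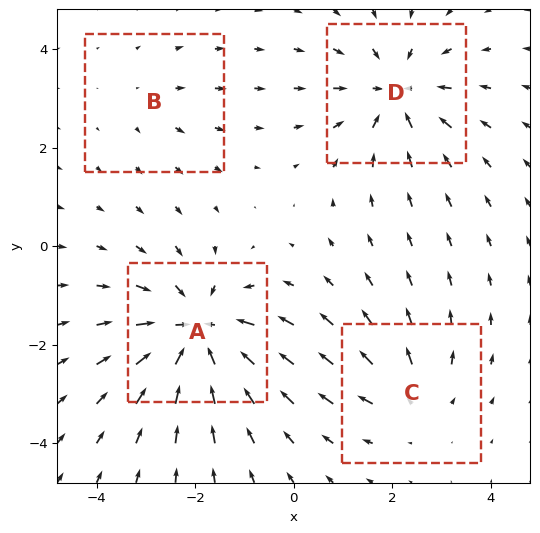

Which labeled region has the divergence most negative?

Divergence at each region's feature centre — A: about -6, B: about +2, C: about +3, D: about -5. Region A is most negative.

A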